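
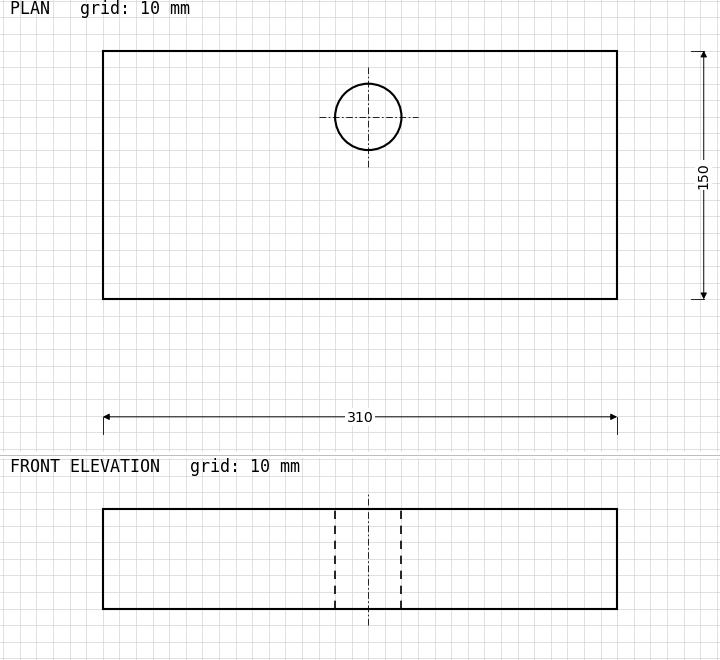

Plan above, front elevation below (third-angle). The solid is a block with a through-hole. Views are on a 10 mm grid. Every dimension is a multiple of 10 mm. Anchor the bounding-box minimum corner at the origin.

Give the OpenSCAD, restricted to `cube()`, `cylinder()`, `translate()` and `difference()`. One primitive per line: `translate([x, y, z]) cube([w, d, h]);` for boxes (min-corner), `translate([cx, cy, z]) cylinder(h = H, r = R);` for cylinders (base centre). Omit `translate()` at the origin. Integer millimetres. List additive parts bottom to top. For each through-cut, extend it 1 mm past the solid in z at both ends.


difference() {
  cube([310, 150, 60]);
  translate([160, 110, -1]) cylinder(h = 62, r = 20);
}


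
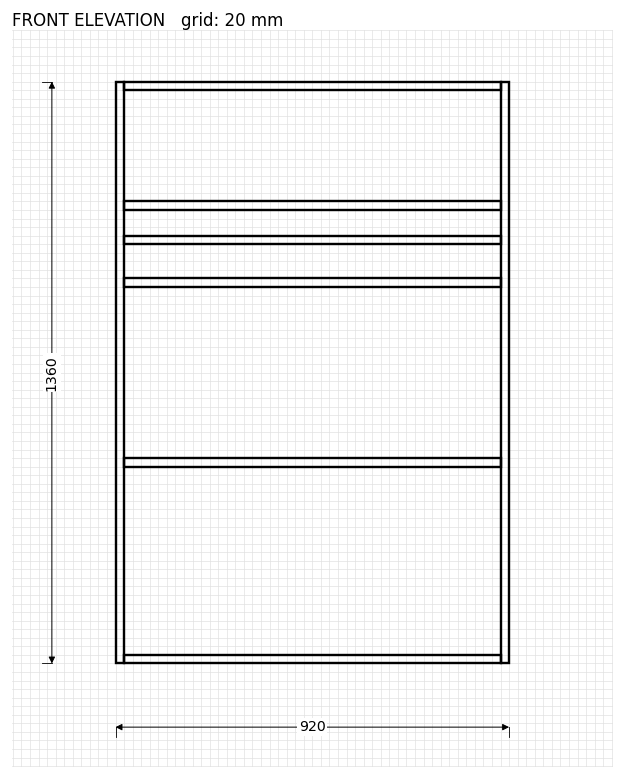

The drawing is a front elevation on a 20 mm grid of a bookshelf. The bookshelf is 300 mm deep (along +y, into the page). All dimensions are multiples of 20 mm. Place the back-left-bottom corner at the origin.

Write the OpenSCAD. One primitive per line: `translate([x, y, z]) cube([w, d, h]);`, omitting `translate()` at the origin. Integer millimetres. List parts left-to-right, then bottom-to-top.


cube([20, 300, 1360]);
translate([20, 0, 0]) cube([880, 300, 20]);
translate([20, 0, 460]) cube([880, 300, 20]);
translate([20, 0, 880]) cube([880, 300, 20]);
translate([20, 0, 980]) cube([880, 300, 20]);
translate([20, 0, 1060]) cube([880, 300, 20]);
translate([20, 0, 1340]) cube([880, 300, 20]);
translate([900, 0, 0]) cube([20, 300, 1360]);


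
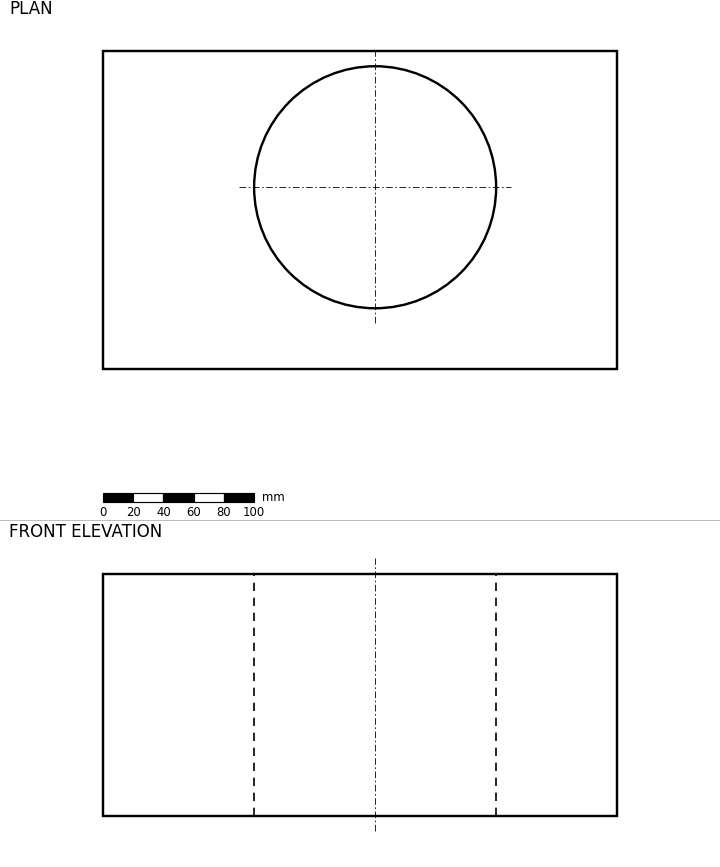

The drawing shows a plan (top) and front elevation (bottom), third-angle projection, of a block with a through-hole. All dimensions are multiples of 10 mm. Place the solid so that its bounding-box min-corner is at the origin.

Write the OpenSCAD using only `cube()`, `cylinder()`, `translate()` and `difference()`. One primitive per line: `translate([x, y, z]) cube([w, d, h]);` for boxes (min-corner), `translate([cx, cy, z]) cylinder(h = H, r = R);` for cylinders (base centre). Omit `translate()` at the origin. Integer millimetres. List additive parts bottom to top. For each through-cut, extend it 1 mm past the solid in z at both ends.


difference() {
  cube([340, 210, 160]);
  translate([180, 120, -1]) cylinder(h = 162, r = 80);
}


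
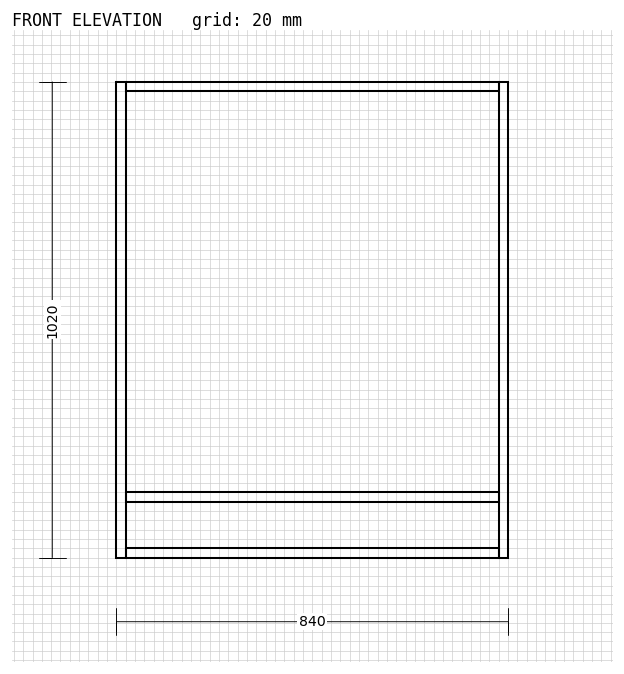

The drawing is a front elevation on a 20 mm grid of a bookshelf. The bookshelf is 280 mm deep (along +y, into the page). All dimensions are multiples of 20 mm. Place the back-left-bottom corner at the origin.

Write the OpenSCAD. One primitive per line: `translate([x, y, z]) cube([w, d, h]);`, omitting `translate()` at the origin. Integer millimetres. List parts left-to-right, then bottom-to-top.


cube([20, 280, 1020]);
translate([20, 0, 0]) cube([800, 280, 20]);
translate([20, 0, 120]) cube([800, 280, 20]);
translate([20, 0, 1000]) cube([800, 280, 20]);
translate([820, 0, 0]) cube([20, 280, 1020]);


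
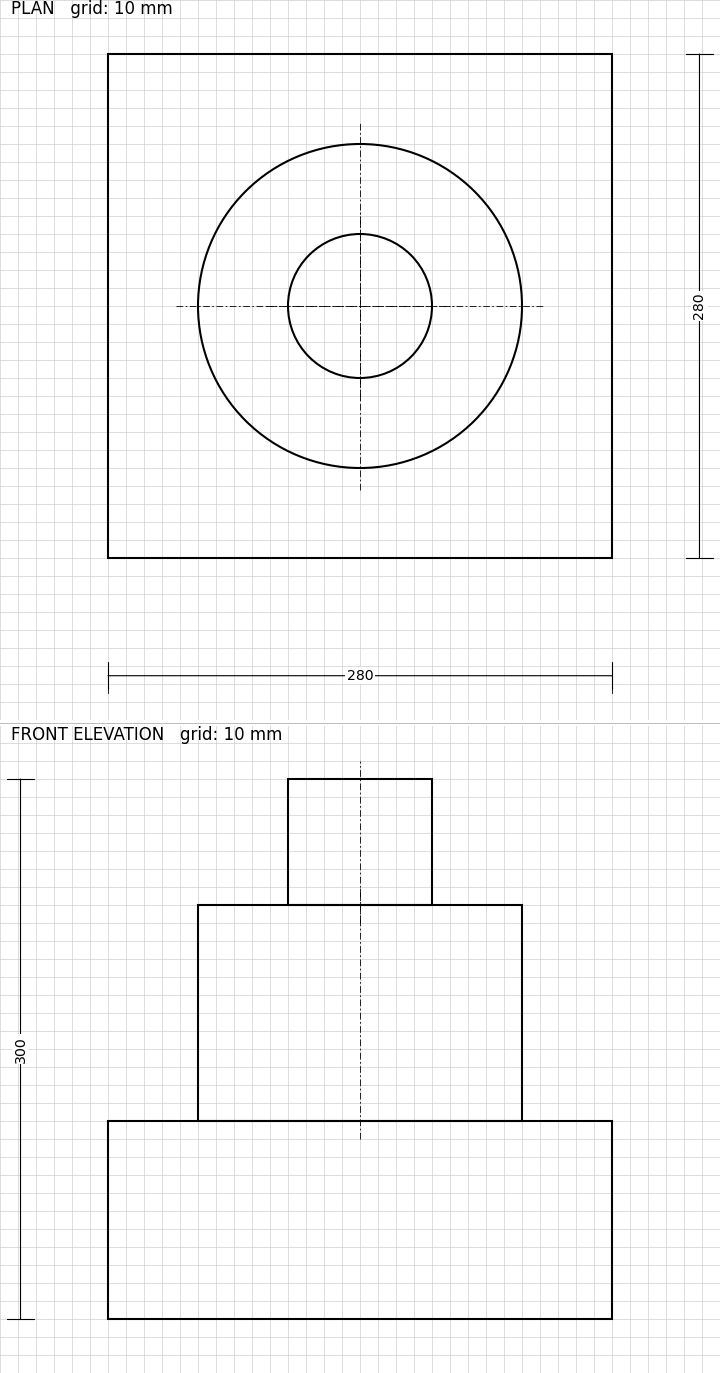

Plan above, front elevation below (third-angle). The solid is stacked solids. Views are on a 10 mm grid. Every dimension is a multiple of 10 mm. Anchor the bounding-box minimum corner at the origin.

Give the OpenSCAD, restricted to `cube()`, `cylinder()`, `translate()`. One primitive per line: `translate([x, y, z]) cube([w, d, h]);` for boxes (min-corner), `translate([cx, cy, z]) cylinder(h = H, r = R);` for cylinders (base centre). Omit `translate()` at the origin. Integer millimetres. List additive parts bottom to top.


cube([280, 280, 110]);
translate([140, 140, 110]) cylinder(h = 120, r = 90);
translate([140, 140, 230]) cylinder(h = 70, r = 40);


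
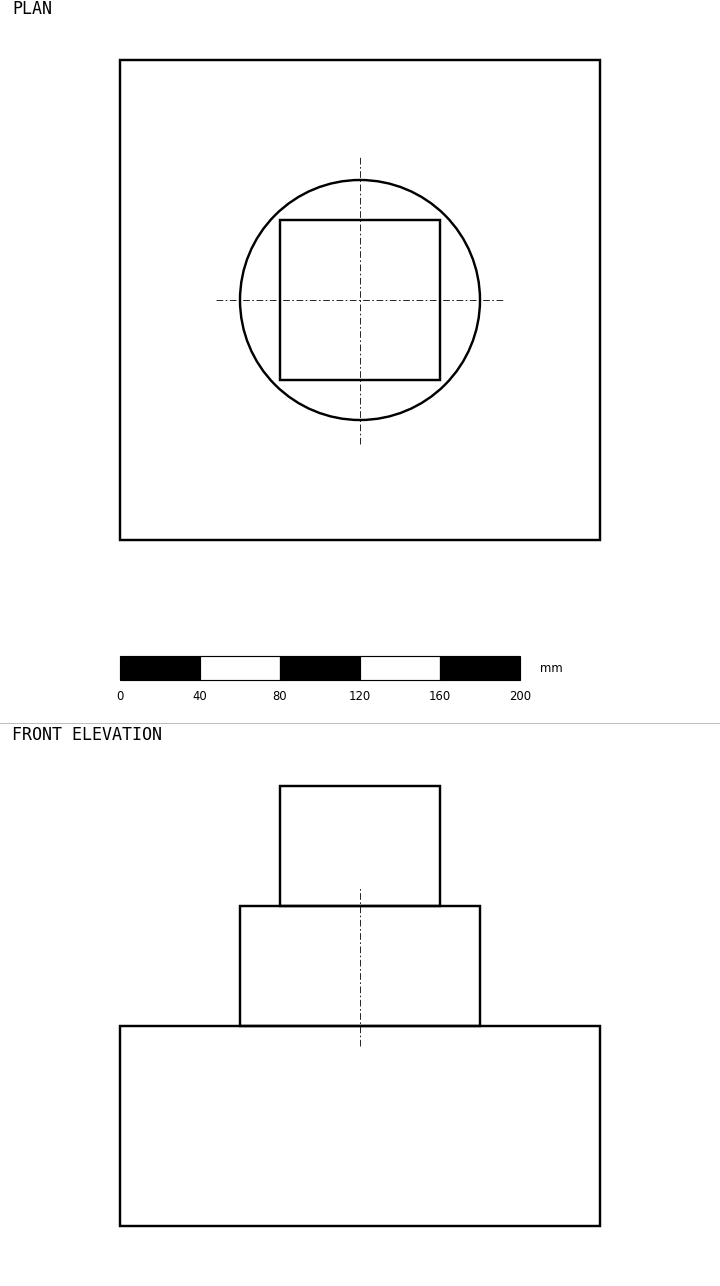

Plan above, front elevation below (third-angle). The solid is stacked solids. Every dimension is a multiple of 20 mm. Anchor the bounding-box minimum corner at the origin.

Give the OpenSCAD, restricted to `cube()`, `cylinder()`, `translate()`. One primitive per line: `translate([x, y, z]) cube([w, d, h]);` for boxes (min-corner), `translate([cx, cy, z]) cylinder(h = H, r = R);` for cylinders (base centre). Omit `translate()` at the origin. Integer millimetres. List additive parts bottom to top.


cube([240, 240, 100]);
translate([120, 120, 100]) cylinder(h = 60, r = 60);
translate([80, 80, 160]) cube([80, 80, 60]);


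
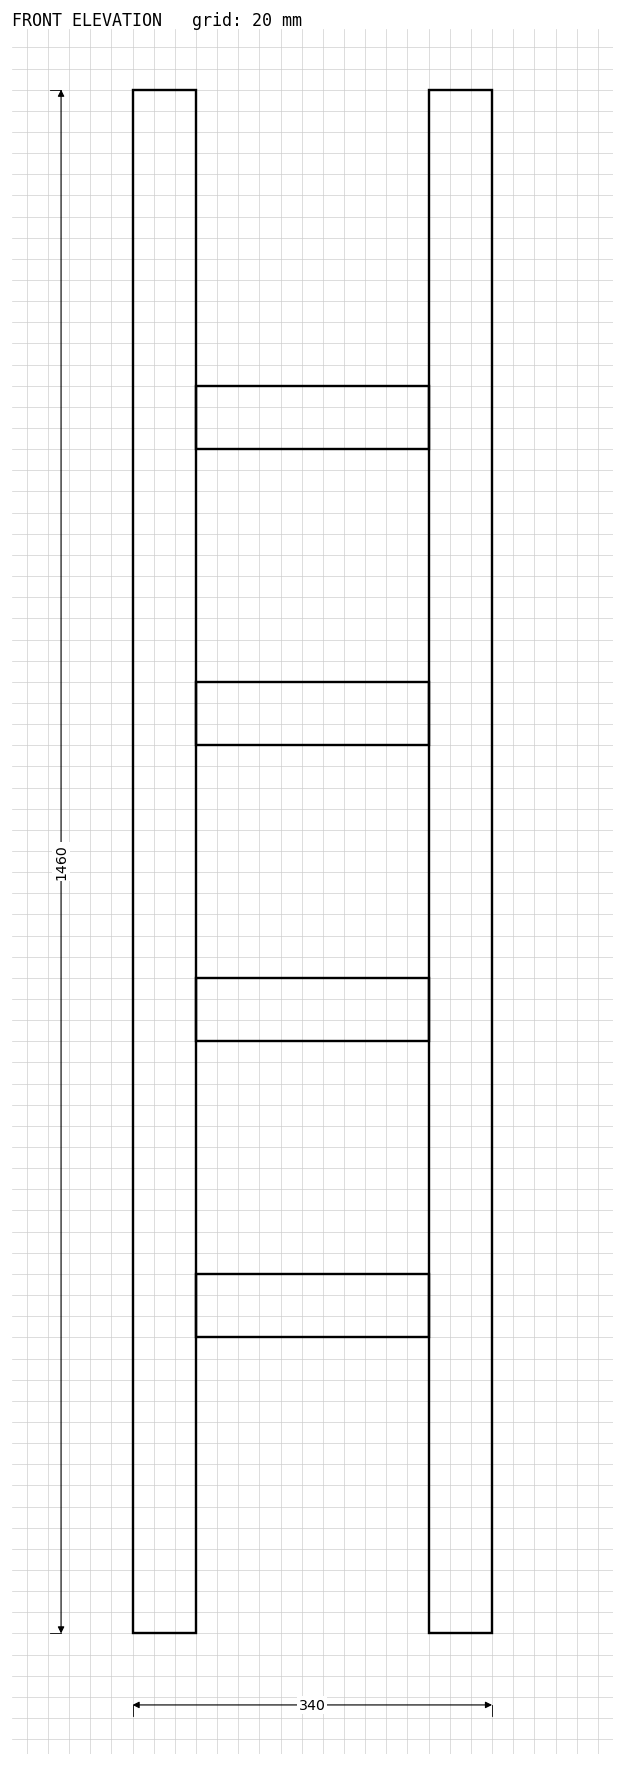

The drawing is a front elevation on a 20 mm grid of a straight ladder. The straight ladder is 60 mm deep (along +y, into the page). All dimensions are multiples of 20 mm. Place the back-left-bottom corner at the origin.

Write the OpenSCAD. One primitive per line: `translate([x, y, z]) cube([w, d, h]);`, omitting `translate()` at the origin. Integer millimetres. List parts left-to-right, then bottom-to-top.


cube([60, 60, 1460]);
translate([60, 0, 280]) cube([220, 60, 60]);
translate([60, 0, 560]) cube([220, 60, 60]);
translate([60, 0, 840]) cube([220, 60, 60]);
translate([60, 0, 1120]) cube([220, 60, 60]);
translate([280, 0, 0]) cube([60, 60, 1460]);


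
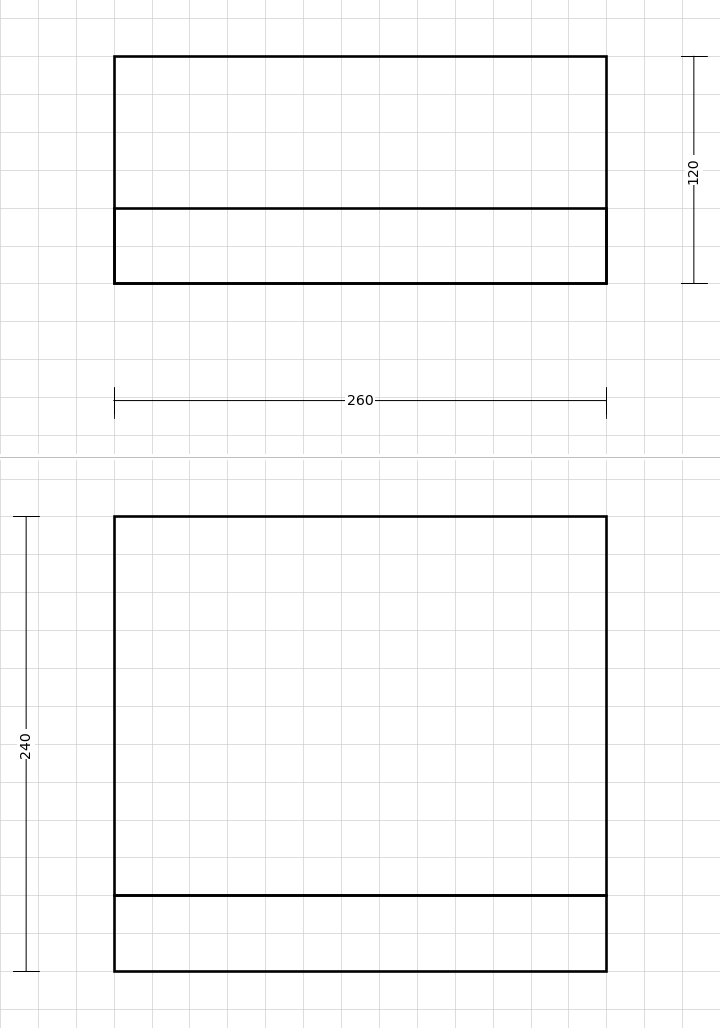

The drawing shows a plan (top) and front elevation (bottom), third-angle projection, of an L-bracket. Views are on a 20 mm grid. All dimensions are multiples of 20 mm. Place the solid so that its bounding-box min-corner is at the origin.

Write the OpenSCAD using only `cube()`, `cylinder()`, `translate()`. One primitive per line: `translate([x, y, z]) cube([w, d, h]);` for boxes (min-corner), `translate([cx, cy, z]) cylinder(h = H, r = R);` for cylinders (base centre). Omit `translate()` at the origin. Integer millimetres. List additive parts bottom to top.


cube([260, 120, 40]);
translate([0, 0, 40]) cube([260, 40, 200]);


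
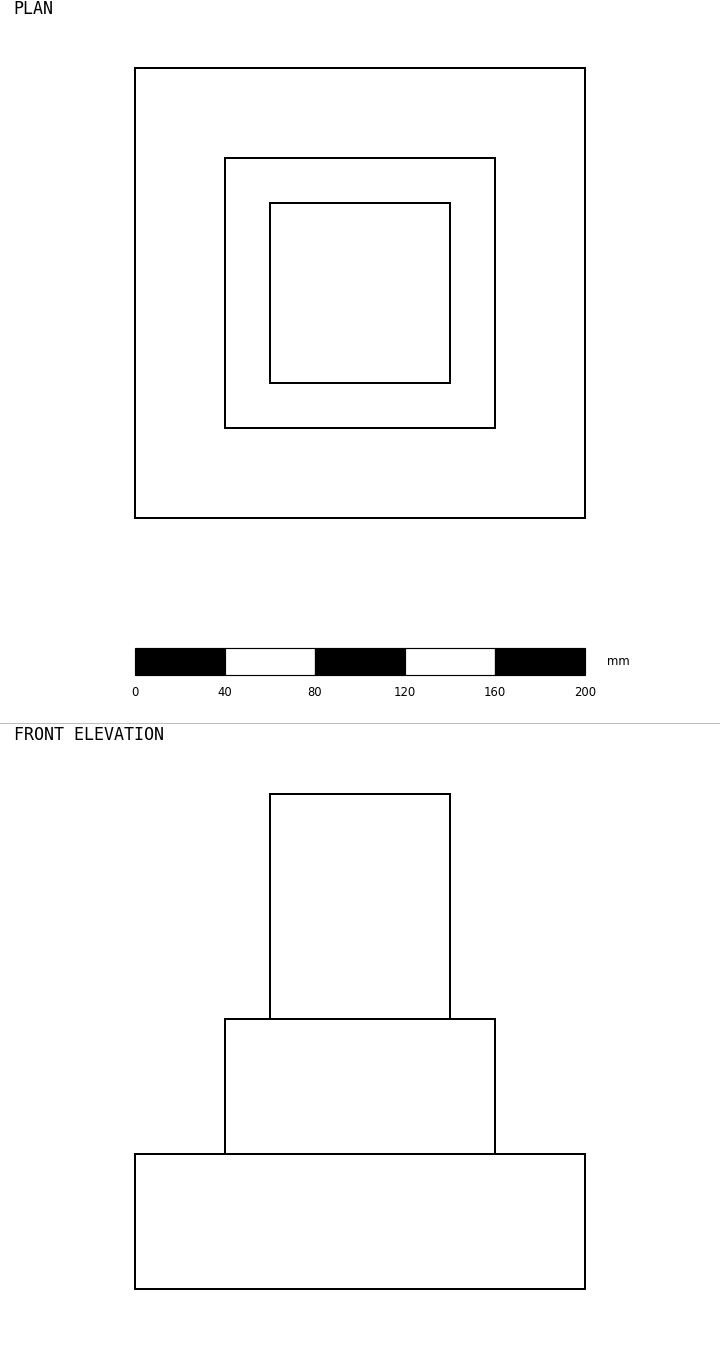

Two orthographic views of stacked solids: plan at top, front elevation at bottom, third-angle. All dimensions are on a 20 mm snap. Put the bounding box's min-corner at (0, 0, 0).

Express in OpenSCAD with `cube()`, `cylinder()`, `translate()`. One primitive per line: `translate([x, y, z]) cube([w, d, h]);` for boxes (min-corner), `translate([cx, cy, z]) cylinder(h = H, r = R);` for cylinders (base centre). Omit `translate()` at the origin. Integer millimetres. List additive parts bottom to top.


cube([200, 200, 60]);
translate([40, 40, 60]) cube([120, 120, 60]);
translate([60, 60, 120]) cube([80, 80, 100]);


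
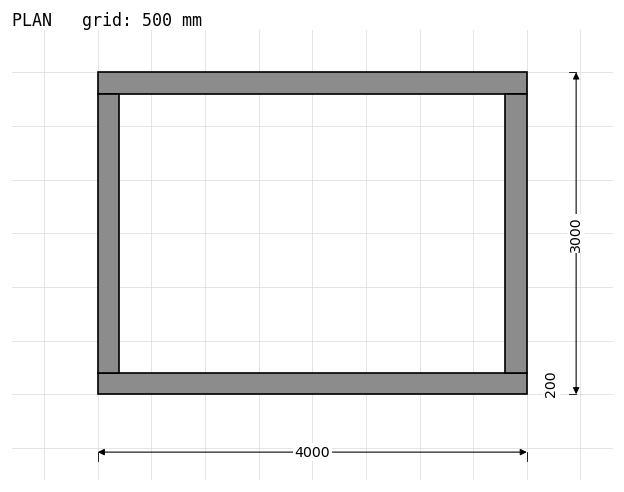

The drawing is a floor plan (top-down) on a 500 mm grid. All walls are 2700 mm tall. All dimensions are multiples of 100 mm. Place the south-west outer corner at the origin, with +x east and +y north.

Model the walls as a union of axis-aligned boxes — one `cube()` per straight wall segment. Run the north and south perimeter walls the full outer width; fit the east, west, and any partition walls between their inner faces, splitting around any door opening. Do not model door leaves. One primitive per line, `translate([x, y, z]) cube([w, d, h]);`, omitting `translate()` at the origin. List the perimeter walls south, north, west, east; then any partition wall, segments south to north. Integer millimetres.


cube([4000, 200, 2700]);
translate([0, 2800, 0]) cube([4000, 200, 2700]);
translate([0, 200, 0]) cube([200, 2600, 2700]);
translate([3800, 200, 0]) cube([200, 2600, 2700]);


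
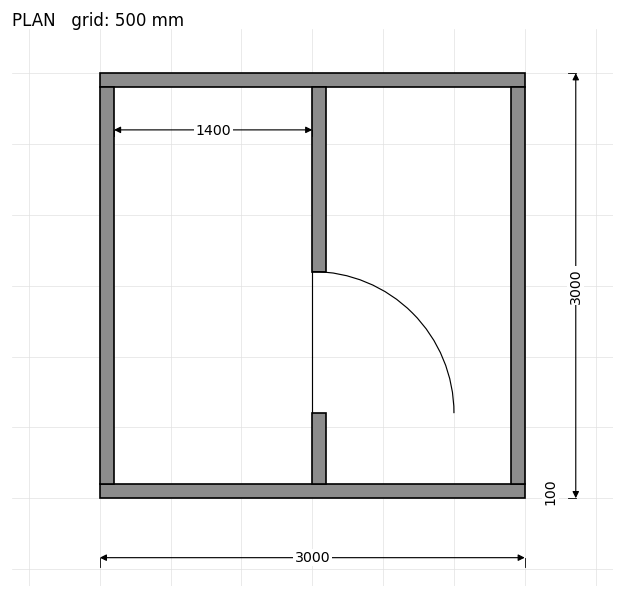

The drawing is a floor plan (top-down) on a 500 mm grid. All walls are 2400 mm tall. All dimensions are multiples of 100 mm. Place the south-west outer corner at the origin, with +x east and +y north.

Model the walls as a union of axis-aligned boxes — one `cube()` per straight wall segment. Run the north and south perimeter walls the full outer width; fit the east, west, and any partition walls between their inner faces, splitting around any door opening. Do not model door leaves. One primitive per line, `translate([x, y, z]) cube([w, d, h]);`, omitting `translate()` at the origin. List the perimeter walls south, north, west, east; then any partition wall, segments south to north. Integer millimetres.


cube([3000, 100, 2400]);
translate([0, 2900, 0]) cube([3000, 100, 2400]);
translate([0, 100, 0]) cube([100, 2800, 2400]);
translate([2900, 100, 0]) cube([100, 2800, 2400]);
translate([1500, 100, 0]) cube([100, 500, 2400]);
translate([1500, 1600, 0]) cube([100, 1300, 2400]);


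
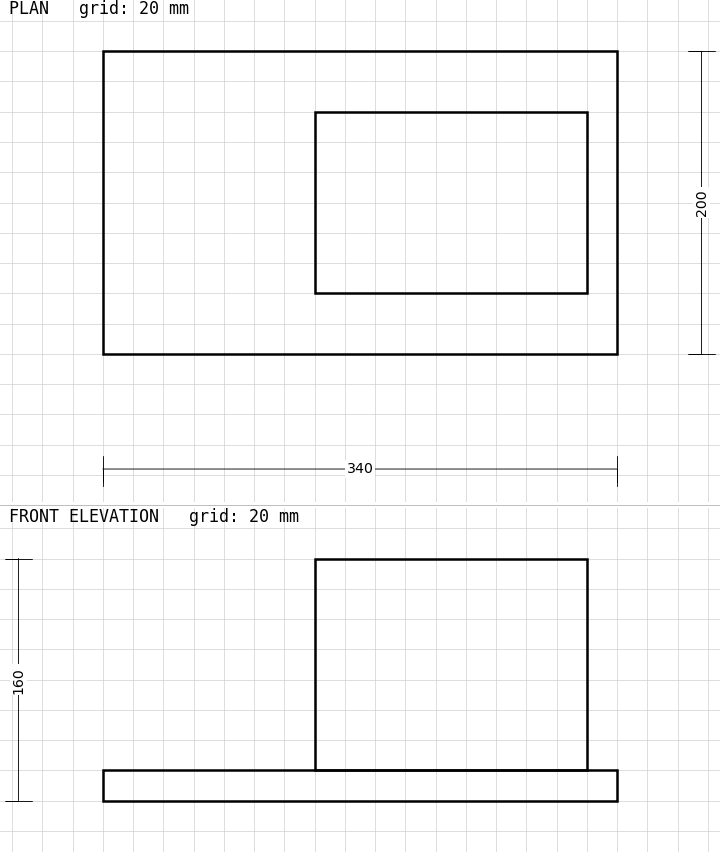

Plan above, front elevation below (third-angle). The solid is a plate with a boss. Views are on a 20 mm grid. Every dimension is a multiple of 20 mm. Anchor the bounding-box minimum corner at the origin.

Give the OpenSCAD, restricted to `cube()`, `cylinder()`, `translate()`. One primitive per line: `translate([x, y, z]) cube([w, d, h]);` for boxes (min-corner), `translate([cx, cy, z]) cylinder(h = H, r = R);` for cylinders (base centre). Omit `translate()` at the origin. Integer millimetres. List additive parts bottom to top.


cube([340, 200, 20]);
translate([140, 40, 20]) cube([180, 120, 140]);


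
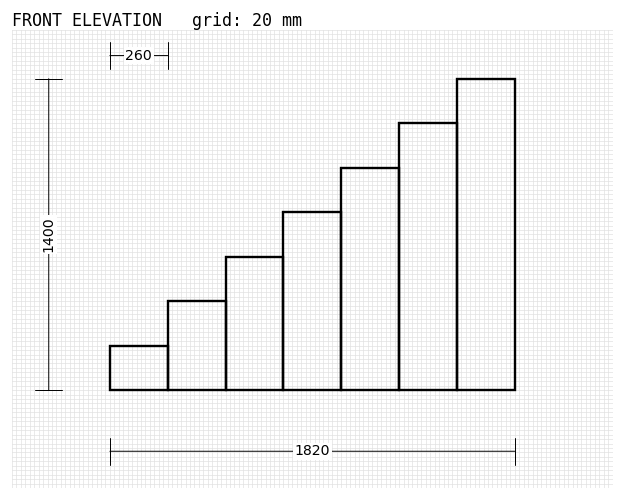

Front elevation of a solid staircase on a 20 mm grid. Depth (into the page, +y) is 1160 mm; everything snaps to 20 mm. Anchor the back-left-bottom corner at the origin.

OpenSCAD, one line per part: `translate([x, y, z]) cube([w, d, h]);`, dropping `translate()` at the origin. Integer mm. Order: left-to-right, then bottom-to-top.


cube([260, 1160, 200]);
translate([260, 0, 0]) cube([260, 1160, 400]);
translate([520, 0, 0]) cube([260, 1160, 600]);
translate([780, 0, 0]) cube([260, 1160, 800]);
translate([1040, 0, 0]) cube([260, 1160, 1000]);
translate([1300, 0, 0]) cube([260, 1160, 1200]);
translate([1560, 0, 0]) cube([260, 1160, 1400]);


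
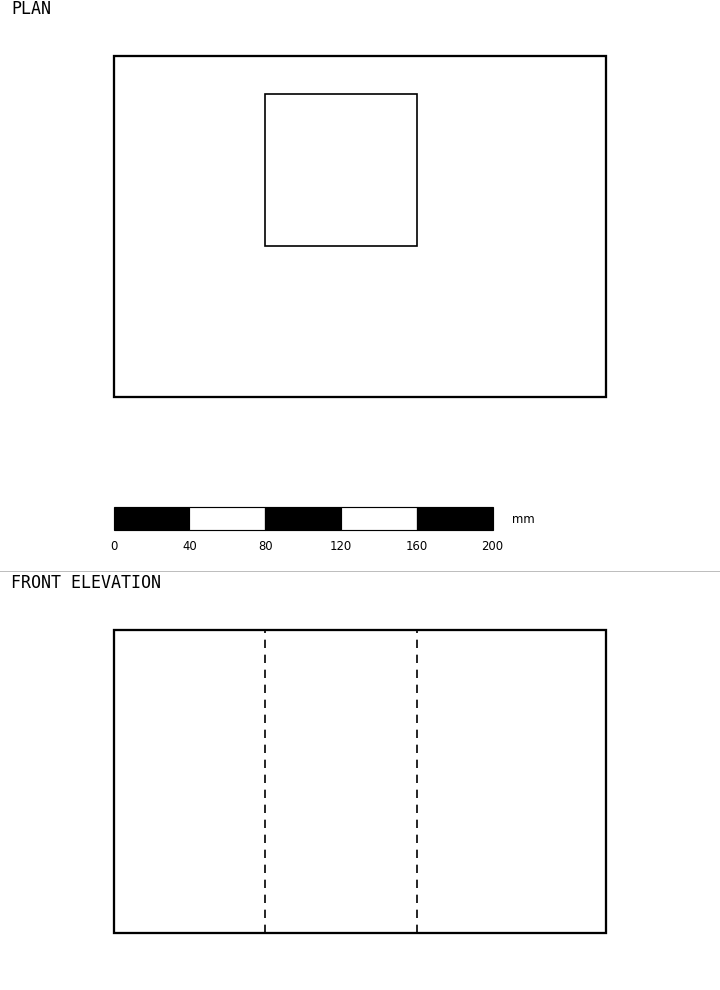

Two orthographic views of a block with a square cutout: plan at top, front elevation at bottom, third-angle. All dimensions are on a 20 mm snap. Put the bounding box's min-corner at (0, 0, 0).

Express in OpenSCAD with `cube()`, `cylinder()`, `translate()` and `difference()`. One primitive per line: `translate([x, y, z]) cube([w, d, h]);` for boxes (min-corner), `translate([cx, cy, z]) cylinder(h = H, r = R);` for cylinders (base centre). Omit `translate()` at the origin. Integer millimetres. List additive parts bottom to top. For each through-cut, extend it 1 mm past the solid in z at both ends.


difference() {
  cube([260, 180, 160]);
  translate([80, 80, -1]) cube([80, 80, 162]);
}


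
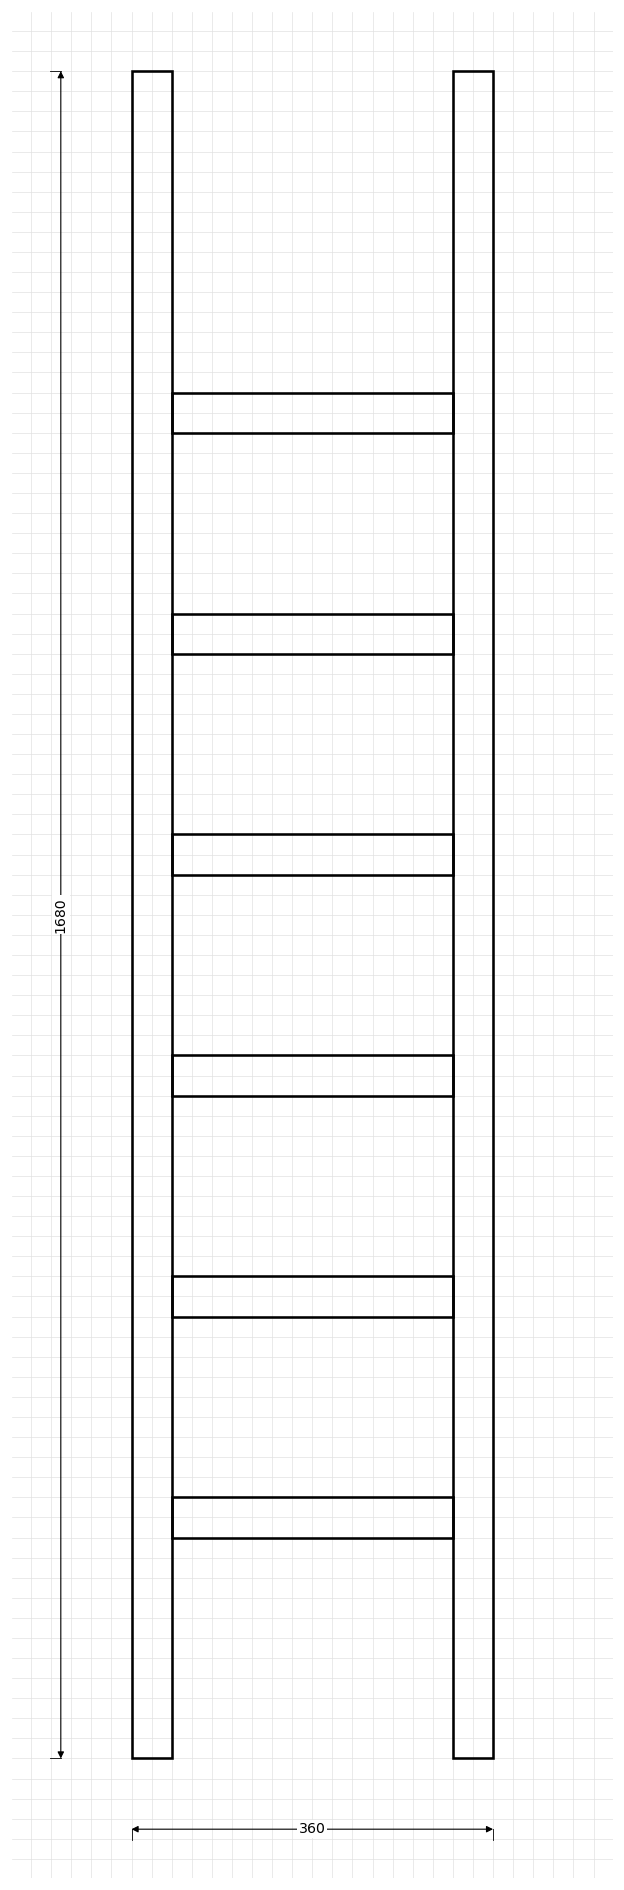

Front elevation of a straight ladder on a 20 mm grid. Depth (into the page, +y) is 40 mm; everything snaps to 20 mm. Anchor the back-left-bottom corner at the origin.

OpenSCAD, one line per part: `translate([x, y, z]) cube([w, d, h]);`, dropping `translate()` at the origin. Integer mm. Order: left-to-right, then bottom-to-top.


cube([40, 40, 1680]);
translate([40, 0, 220]) cube([280, 40, 40]);
translate([40, 0, 440]) cube([280, 40, 40]);
translate([40, 0, 660]) cube([280, 40, 40]);
translate([40, 0, 880]) cube([280, 40, 40]);
translate([40, 0, 1100]) cube([280, 40, 40]);
translate([40, 0, 1320]) cube([280, 40, 40]);
translate([320, 0, 0]) cube([40, 40, 1680]);


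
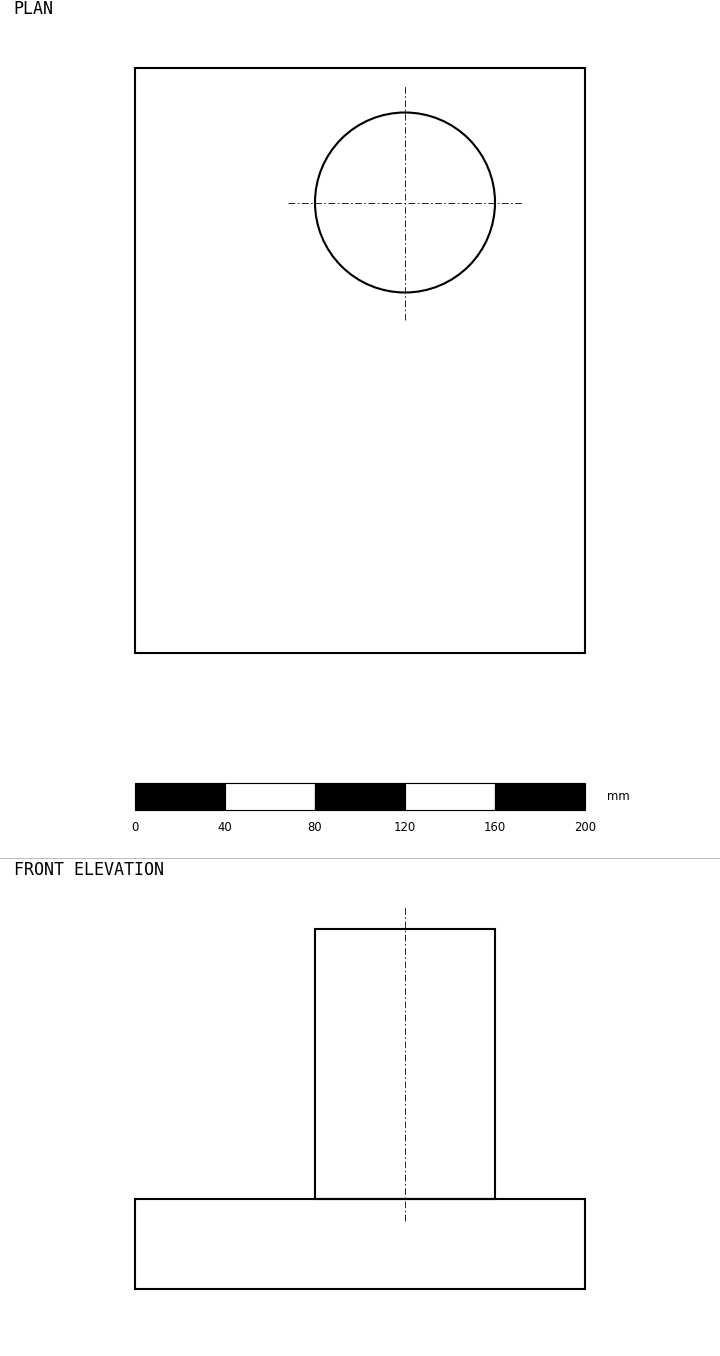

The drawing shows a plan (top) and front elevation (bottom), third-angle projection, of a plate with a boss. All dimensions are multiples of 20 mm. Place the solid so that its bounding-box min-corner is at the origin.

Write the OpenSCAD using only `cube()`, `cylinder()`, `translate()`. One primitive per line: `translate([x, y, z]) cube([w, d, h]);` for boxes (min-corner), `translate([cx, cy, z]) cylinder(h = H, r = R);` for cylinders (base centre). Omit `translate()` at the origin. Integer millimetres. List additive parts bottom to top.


cube([200, 260, 40]);
translate([120, 200, 40]) cylinder(h = 120, r = 40);


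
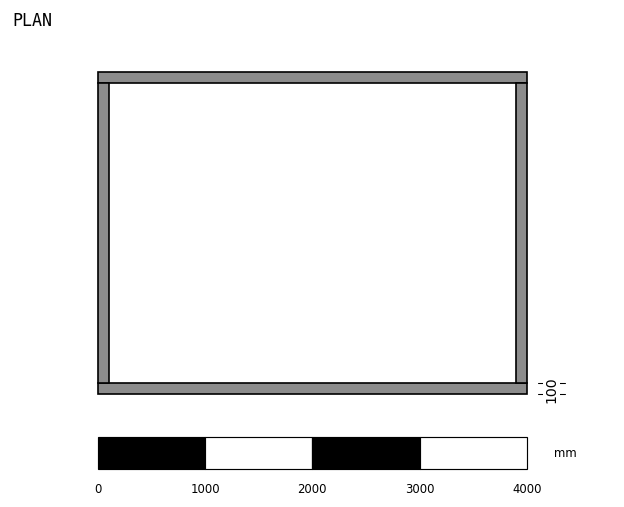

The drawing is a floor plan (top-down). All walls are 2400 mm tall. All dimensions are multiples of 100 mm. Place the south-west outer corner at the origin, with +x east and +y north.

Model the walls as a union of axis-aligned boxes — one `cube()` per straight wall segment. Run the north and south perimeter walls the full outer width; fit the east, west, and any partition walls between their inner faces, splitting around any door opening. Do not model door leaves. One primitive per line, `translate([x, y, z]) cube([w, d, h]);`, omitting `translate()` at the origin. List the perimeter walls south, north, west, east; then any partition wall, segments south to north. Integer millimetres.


cube([4000, 100, 2400]);
translate([0, 2900, 0]) cube([4000, 100, 2400]);
translate([0, 100, 0]) cube([100, 2800, 2400]);
translate([3900, 100, 0]) cube([100, 2800, 2400]);


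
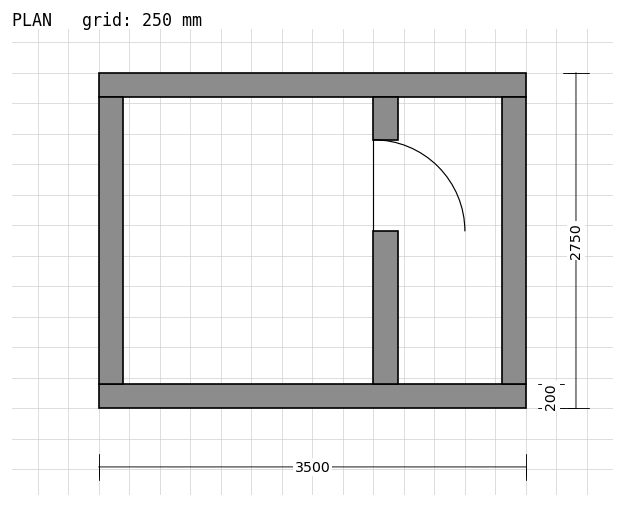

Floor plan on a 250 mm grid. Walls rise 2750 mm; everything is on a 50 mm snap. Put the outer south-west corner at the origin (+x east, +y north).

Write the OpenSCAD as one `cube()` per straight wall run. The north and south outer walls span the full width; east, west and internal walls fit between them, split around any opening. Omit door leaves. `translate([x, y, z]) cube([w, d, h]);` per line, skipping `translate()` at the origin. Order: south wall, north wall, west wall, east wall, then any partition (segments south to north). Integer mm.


cube([3500, 200, 2750]);
translate([0, 2550, 0]) cube([3500, 200, 2750]);
translate([0, 200, 0]) cube([200, 2350, 2750]);
translate([3300, 200, 0]) cube([200, 2350, 2750]);
translate([2250, 200, 0]) cube([200, 1250, 2750]);
translate([2250, 2200, 0]) cube([200, 350, 2750]);


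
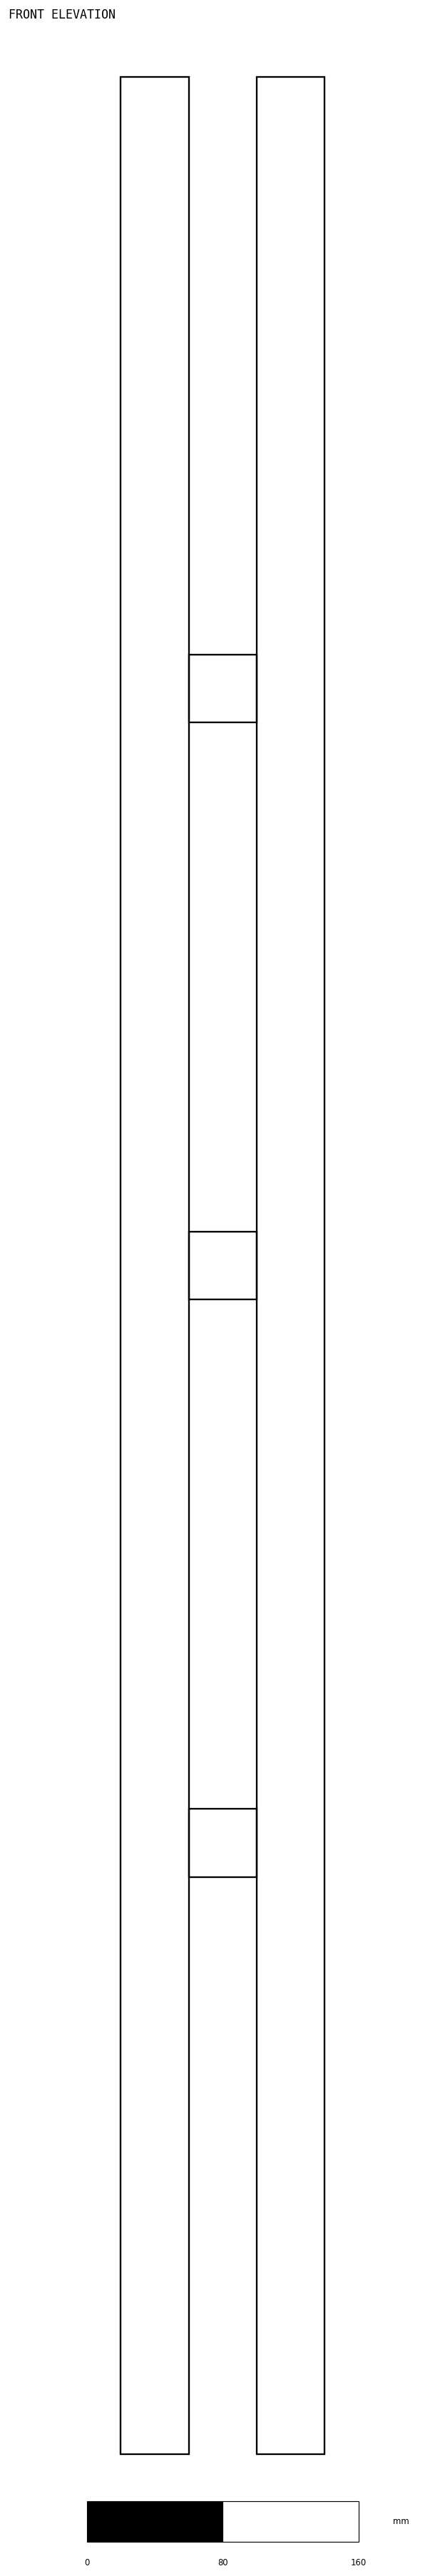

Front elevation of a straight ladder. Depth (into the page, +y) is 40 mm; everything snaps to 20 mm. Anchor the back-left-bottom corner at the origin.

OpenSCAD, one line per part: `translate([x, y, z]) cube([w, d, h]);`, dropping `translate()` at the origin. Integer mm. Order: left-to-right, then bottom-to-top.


cube([40, 40, 1400]);
translate([40, 0, 340]) cube([40, 40, 40]);
translate([40, 0, 680]) cube([40, 40, 40]);
translate([40, 0, 1020]) cube([40, 40, 40]);
translate([80, 0, 0]) cube([40, 40, 1400]);


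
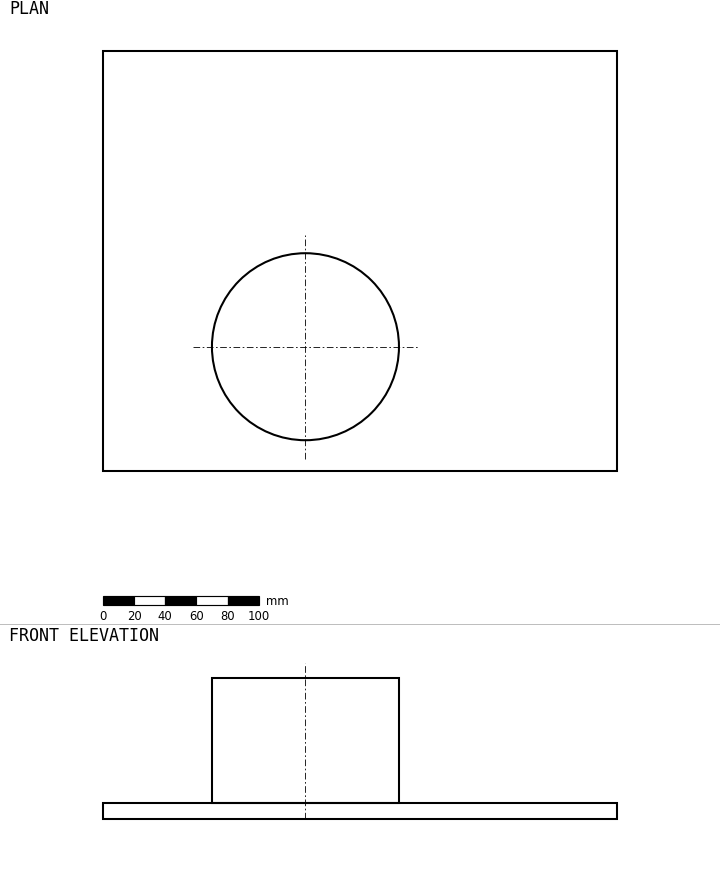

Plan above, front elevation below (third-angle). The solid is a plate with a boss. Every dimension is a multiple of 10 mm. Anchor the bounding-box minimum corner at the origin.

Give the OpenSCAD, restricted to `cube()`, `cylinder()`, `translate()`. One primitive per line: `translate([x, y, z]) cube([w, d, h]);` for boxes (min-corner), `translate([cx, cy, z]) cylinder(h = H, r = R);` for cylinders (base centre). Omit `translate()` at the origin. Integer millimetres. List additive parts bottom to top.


cube([330, 270, 10]);
translate([130, 80, 10]) cylinder(h = 80, r = 60);


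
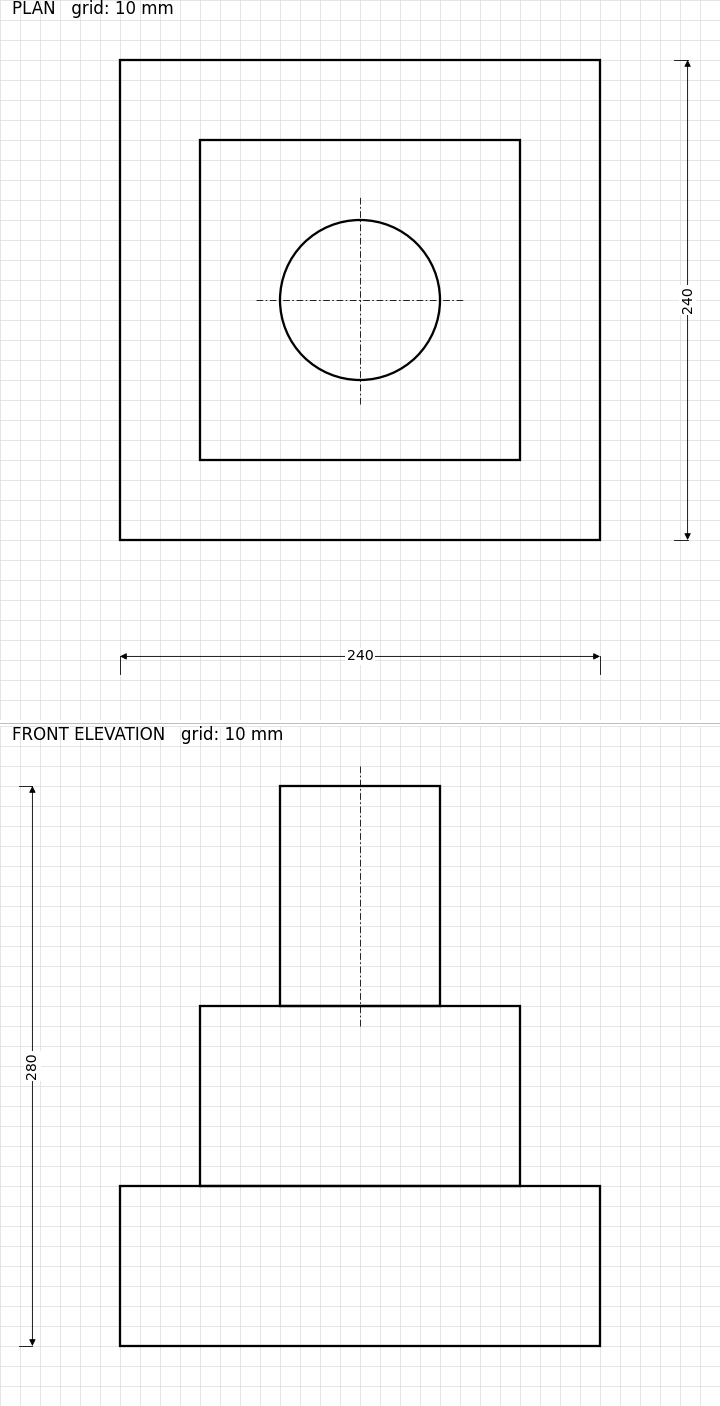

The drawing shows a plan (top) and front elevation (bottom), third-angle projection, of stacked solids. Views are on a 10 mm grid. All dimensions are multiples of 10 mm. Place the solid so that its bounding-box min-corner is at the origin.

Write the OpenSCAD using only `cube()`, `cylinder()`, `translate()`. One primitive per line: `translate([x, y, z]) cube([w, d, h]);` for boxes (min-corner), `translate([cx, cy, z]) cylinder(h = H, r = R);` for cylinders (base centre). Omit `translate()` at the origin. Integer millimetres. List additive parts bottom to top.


cube([240, 240, 80]);
translate([40, 40, 80]) cube([160, 160, 90]);
translate([120, 120, 170]) cylinder(h = 110, r = 40);


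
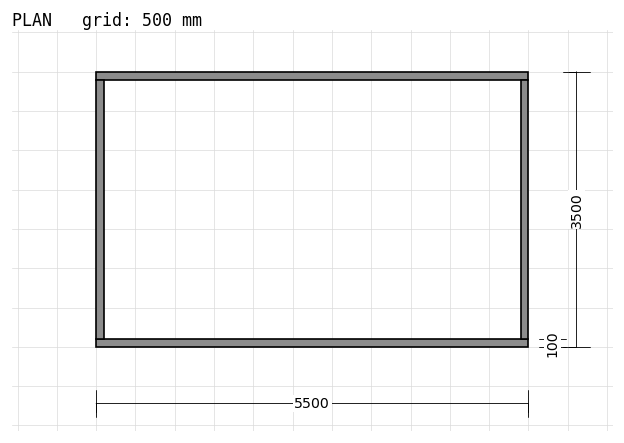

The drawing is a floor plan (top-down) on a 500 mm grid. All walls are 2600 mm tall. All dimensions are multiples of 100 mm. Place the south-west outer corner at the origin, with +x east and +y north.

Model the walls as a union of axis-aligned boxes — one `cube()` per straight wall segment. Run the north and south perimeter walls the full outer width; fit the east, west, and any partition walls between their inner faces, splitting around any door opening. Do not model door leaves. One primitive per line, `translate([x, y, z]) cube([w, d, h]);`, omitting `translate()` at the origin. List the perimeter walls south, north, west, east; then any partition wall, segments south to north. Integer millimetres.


cube([5500, 100, 2600]);
translate([0, 3400, 0]) cube([5500, 100, 2600]);
translate([0, 100, 0]) cube([100, 3300, 2600]);
translate([5400, 100, 0]) cube([100, 3300, 2600]);


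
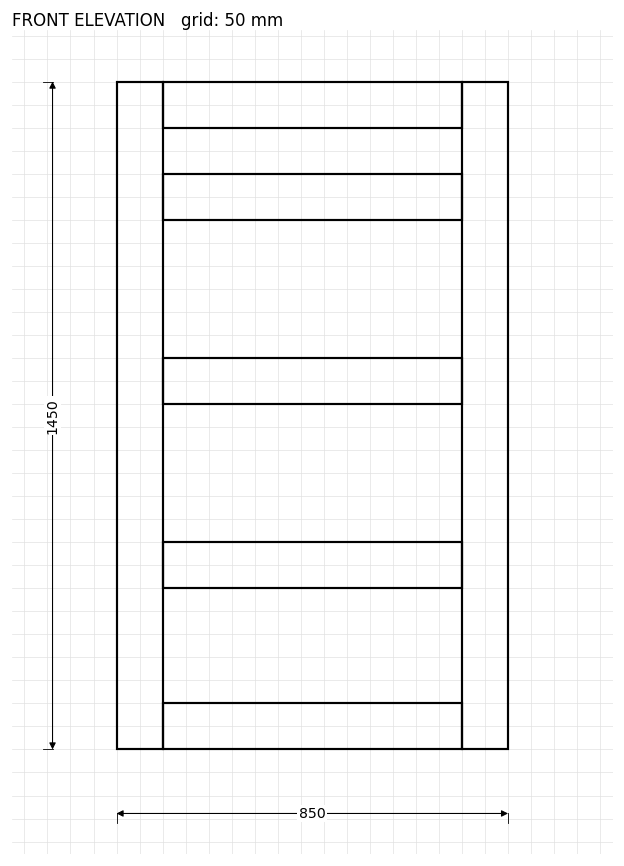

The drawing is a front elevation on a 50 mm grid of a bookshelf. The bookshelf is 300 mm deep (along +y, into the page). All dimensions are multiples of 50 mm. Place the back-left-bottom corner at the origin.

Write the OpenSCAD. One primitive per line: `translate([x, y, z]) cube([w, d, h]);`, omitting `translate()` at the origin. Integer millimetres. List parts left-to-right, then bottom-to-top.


cube([100, 300, 1450]);
translate([100, 0, 0]) cube([650, 300, 100]);
translate([100, 0, 350]) cube([650, 300, 100]);
translate([100, 0, 750]) cube([650, 300, 100]);
translate([100, 0, 1150]) cube([650, 300, 100]);
translate([100, 0, 1350]) cube([650, 300, 100]);
translate([750, 0, 0]) cube([100, 300, 1450]);


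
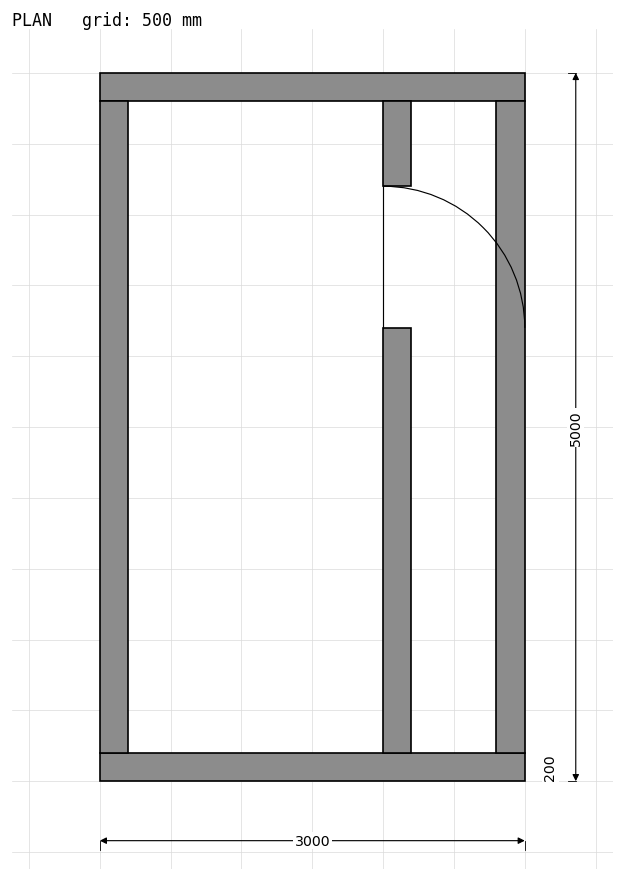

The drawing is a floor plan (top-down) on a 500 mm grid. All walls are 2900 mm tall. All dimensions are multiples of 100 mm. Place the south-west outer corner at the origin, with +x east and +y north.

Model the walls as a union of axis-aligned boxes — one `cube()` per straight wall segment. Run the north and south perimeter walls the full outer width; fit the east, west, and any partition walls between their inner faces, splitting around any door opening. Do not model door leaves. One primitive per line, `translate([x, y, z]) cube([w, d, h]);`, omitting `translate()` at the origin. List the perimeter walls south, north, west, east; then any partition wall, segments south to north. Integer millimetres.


cube([3000, 200, 2900]);
translate([0, 4800, 0]) cube([3000, 200, 2900]);
translate([0, 200, 0]) cube([200, 4600, 2900]);
translate([2800, 200, 0]) cube([200, 4600, 2900]);
translate([2000, 200, 0]) cube([200, 3000, 2900]);
translate([2000, 4200, 0]) cube([200, 600, 2900]);


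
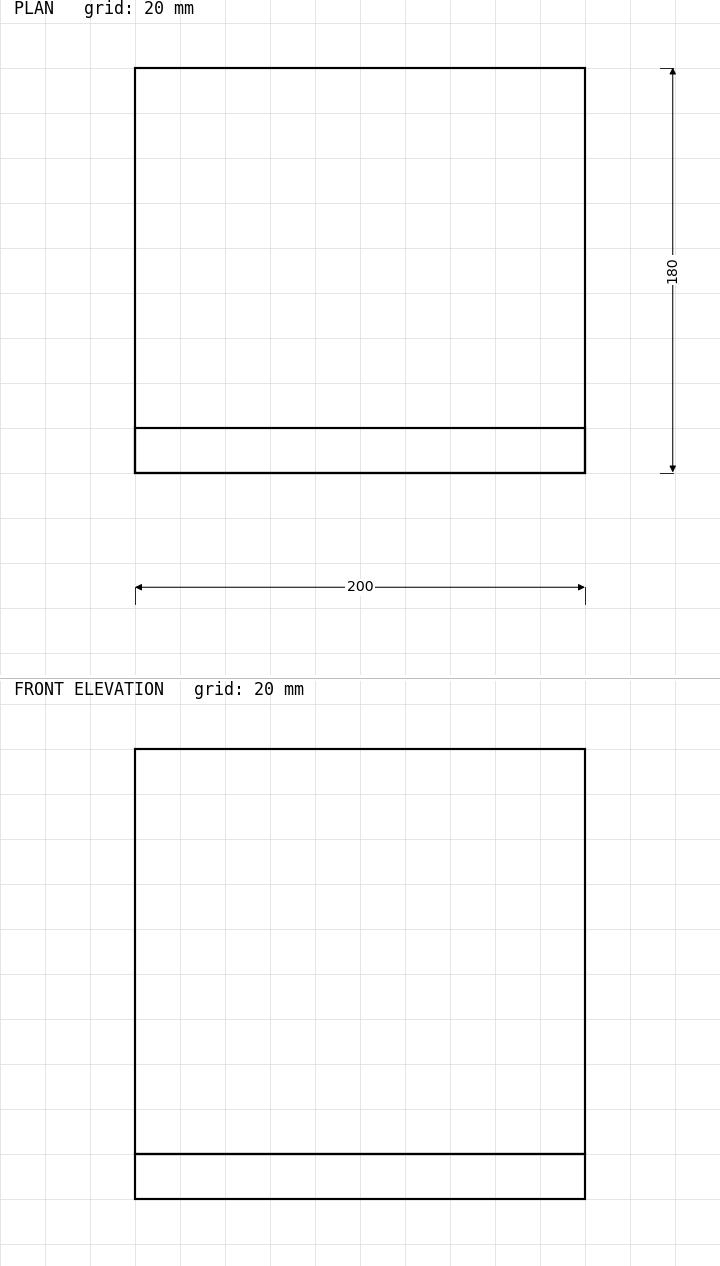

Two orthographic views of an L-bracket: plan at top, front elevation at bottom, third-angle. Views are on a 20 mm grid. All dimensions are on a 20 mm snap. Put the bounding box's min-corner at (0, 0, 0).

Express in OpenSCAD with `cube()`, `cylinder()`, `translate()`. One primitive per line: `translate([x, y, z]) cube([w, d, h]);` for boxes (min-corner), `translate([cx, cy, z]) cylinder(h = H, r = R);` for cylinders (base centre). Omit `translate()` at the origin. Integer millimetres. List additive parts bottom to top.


cube([200, 180, 20]);
translate([0, 0, 20]) cube([200, 20, 180]);


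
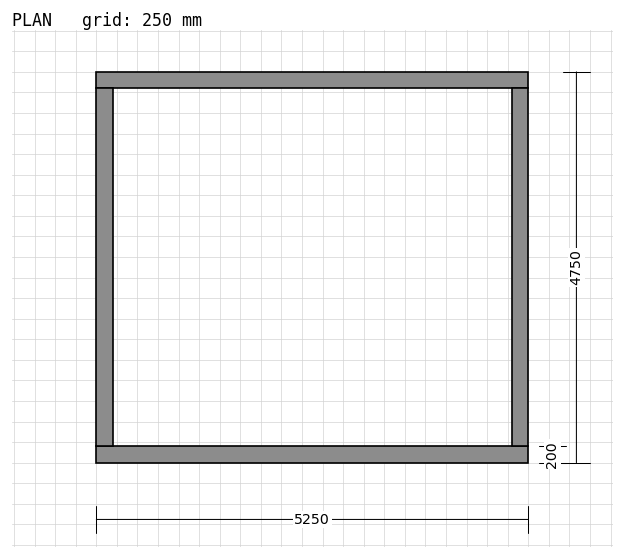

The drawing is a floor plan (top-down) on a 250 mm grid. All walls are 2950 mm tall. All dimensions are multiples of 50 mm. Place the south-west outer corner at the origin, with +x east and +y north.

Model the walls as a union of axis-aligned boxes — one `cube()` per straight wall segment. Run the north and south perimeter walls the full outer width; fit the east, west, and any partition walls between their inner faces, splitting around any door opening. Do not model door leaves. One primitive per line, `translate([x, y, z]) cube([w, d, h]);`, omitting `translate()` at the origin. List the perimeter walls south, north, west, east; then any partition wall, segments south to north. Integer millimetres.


cube([5250, 200, 2950]);
translate([0, 4550, 0]) cube([5250, 200, 2950]);
translate([0, 200, 0]) cube([200, 4350, 2950]);
translate([5050, 200, 0]) cube([200, 4350, 2950]);


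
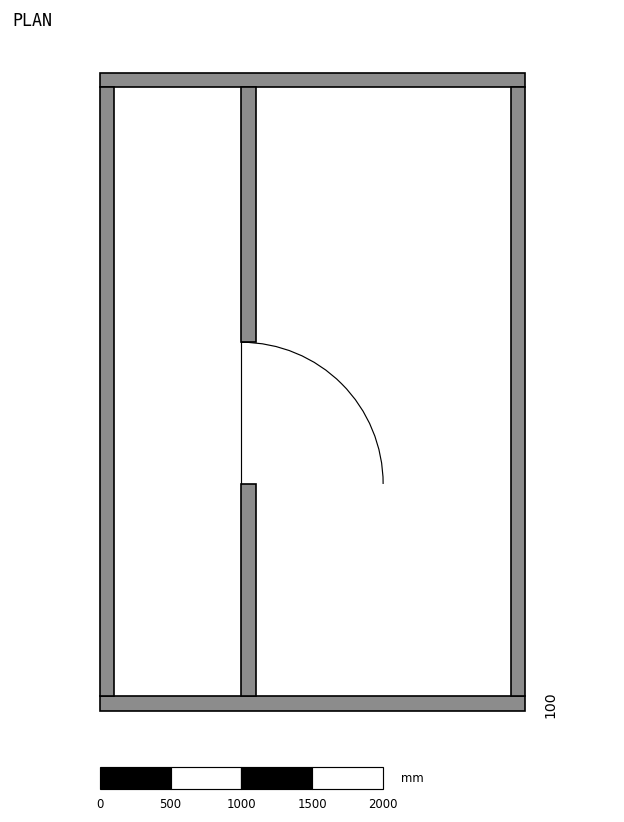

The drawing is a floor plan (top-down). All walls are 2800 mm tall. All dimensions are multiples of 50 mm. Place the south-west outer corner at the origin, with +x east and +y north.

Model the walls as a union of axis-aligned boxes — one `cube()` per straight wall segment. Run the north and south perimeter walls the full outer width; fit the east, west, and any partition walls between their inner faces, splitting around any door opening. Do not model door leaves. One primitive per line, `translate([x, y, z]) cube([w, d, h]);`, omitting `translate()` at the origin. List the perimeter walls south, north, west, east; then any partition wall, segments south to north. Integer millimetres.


cube([3000, 100, 2800]);
translate([0, 4400, 0]) cube([3000, 100, 2800]);
translate([0, 100, 0]) cube([100, 4300, 2800]);
translate([2900, 100, 0]) cube([100, 4300, 2800]);
translate([1000, 100, 0]) cube([100, 1500, 2800]);
translate([1000, 2600, 0]) cube([100, 1800, 2800]);


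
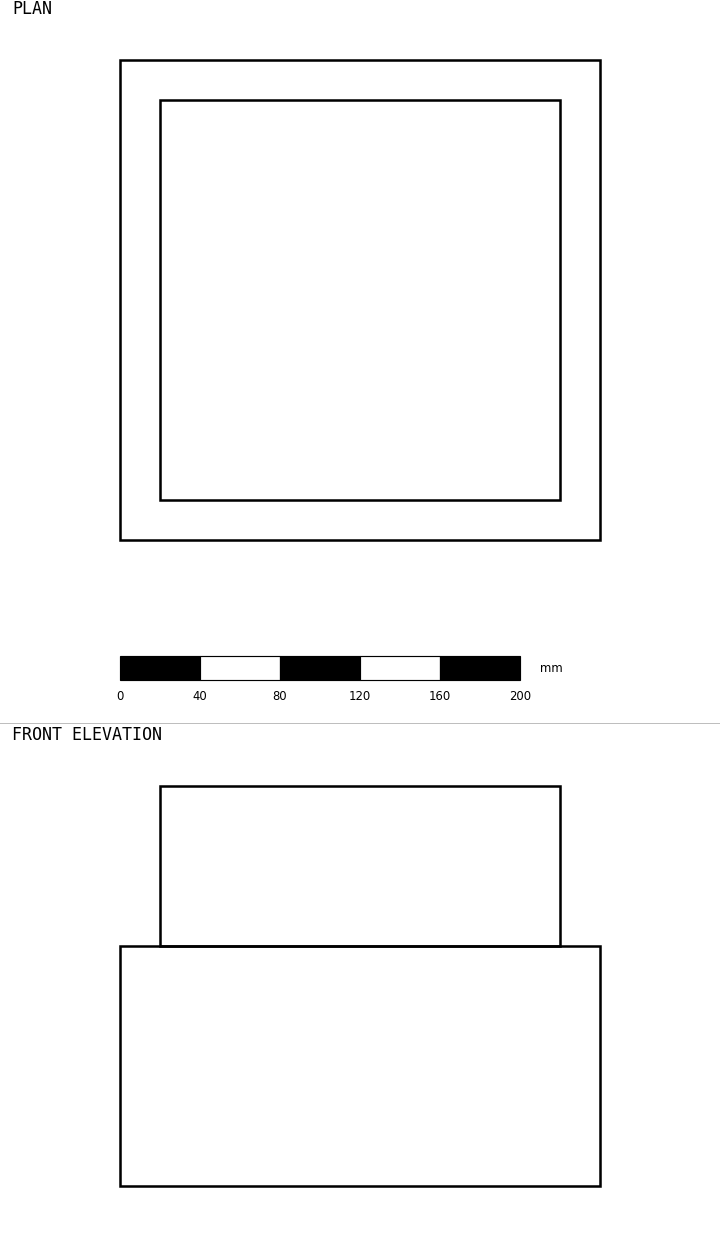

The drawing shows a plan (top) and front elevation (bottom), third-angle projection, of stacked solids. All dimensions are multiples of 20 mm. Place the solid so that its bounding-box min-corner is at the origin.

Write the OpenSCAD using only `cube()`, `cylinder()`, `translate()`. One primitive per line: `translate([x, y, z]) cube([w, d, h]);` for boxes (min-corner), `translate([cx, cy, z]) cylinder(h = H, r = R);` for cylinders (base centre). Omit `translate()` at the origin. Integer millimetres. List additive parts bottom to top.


cube([240, 240, 120]);
translate([20, 20, 120]) cube([200, 200, 80]);


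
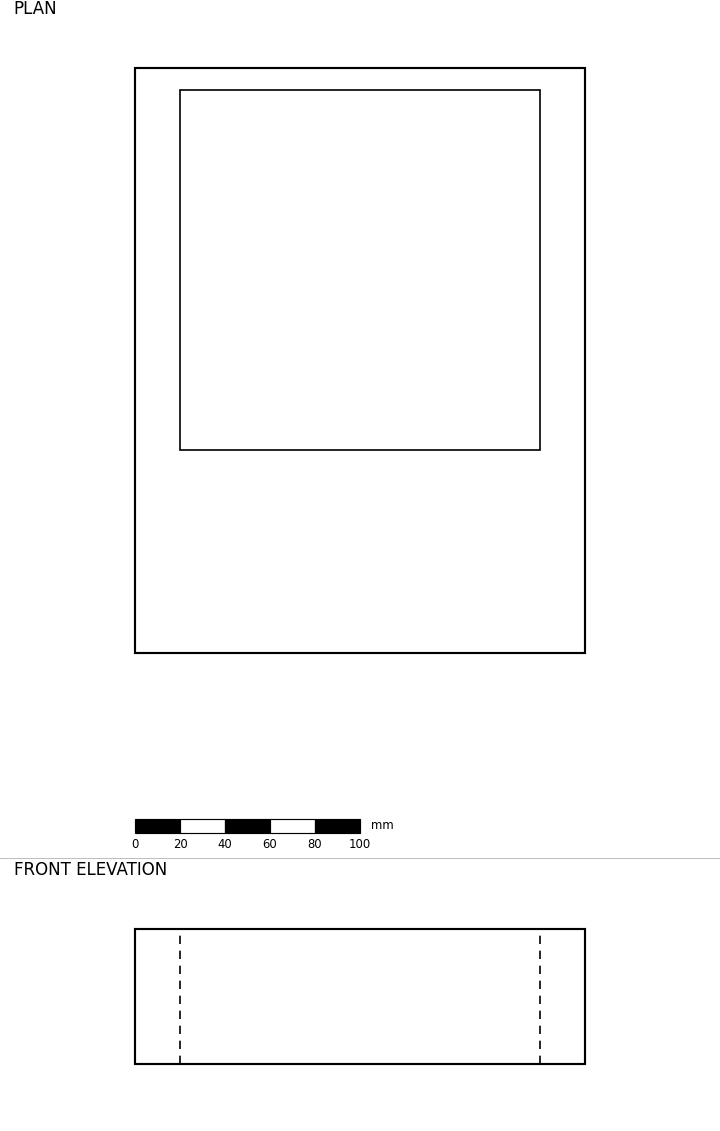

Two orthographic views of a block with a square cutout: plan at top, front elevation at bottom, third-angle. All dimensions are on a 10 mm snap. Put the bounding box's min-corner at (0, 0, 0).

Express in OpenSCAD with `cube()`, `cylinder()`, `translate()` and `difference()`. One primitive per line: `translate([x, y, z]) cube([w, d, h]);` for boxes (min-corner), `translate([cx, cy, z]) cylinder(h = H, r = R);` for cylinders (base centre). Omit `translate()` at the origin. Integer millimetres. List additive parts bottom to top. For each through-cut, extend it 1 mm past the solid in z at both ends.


difference() {
  cube([200, 260, 60]);
  translate([20, 90, -1]) cube([160, 160, 62]);
}


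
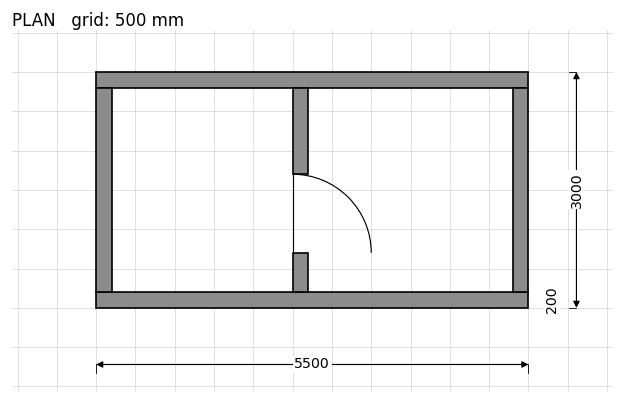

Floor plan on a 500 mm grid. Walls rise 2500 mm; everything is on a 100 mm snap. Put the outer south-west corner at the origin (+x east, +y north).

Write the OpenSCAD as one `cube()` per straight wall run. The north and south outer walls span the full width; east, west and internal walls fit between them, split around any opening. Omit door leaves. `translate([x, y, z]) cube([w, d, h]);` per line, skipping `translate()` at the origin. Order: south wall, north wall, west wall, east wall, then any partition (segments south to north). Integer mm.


cube([5500, 200, 2500]);
translate([0, 2800, 0]) cube([5500, 200, 2500]);
translate([0, 200, 0]) cube([200, 2600, 2500]);
translate([5300, 200, 0]) cube([200, 2600, 2500]);
translate([2500, 200, 0]) cube([200, 500, 2500]);
translate([2500, 1700, 0]) cube([200, 1100, 2500]);


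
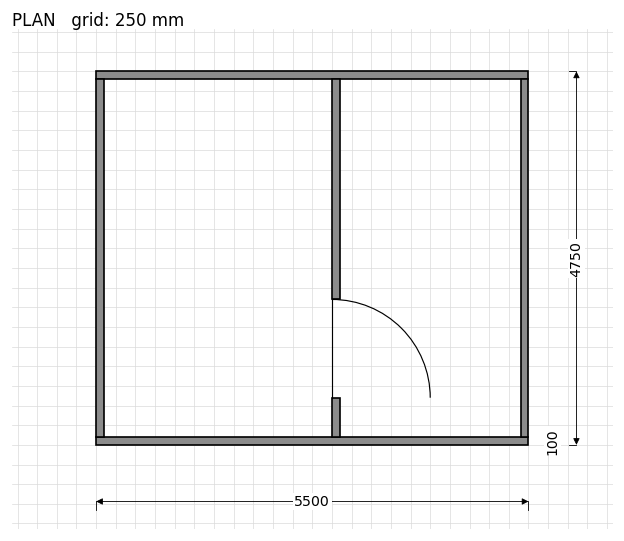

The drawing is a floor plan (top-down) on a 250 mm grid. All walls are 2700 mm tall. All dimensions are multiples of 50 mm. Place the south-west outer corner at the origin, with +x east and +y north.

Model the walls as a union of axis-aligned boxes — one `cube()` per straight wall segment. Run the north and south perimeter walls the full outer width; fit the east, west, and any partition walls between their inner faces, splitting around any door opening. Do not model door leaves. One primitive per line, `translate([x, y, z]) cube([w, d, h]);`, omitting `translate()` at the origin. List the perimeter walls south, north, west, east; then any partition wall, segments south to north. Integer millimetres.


cube([5500, 100, 2700]);
translate([0, 4650, 0]) cube([5500, 100, 2700]);
translate([0, 100, 0]) cube([100, 4550, 2700]);
translate([5400, 100, 0]) cube([100, 4550, 2700]);
translate([3000, 100, 0]) cube([100, 500, 2700]);
translate([3000, 1850, 0]) cube([100, 2800, 2700]);


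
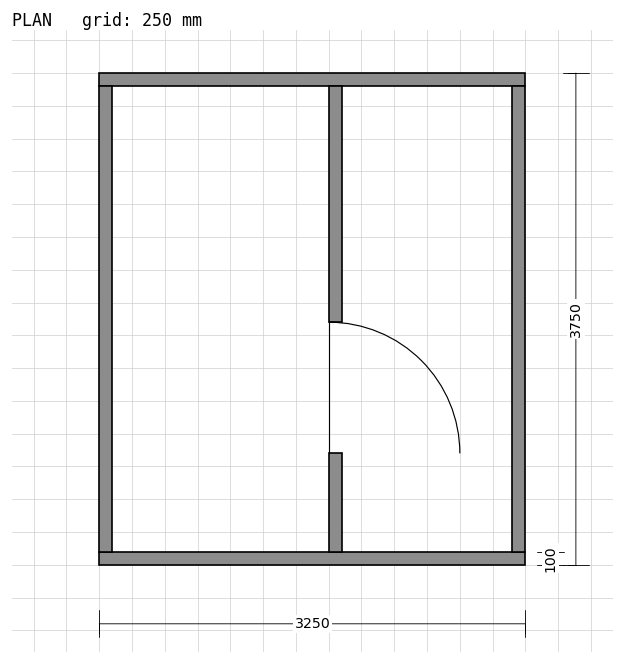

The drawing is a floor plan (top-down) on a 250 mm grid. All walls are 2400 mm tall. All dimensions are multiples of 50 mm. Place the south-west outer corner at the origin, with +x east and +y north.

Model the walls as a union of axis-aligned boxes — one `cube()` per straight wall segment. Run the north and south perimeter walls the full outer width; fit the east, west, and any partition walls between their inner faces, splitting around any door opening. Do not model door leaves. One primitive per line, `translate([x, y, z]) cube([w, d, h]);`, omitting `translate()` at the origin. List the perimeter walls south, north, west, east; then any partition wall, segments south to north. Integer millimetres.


cube([3250, 100, 2400]);
translate([0, 3650, 0]) cube([3250, 100, 2400]);
translate([0, 100, 0]) cube([100, 3550, 2400]);
translate([3150, 100, 0]) cube([100, 3550, 2400]);
translate([1750, 100, 0]) cube([100, 750, 2400]);
translate([1750, 1850, 0]) cube([100, 1800, 2400]);


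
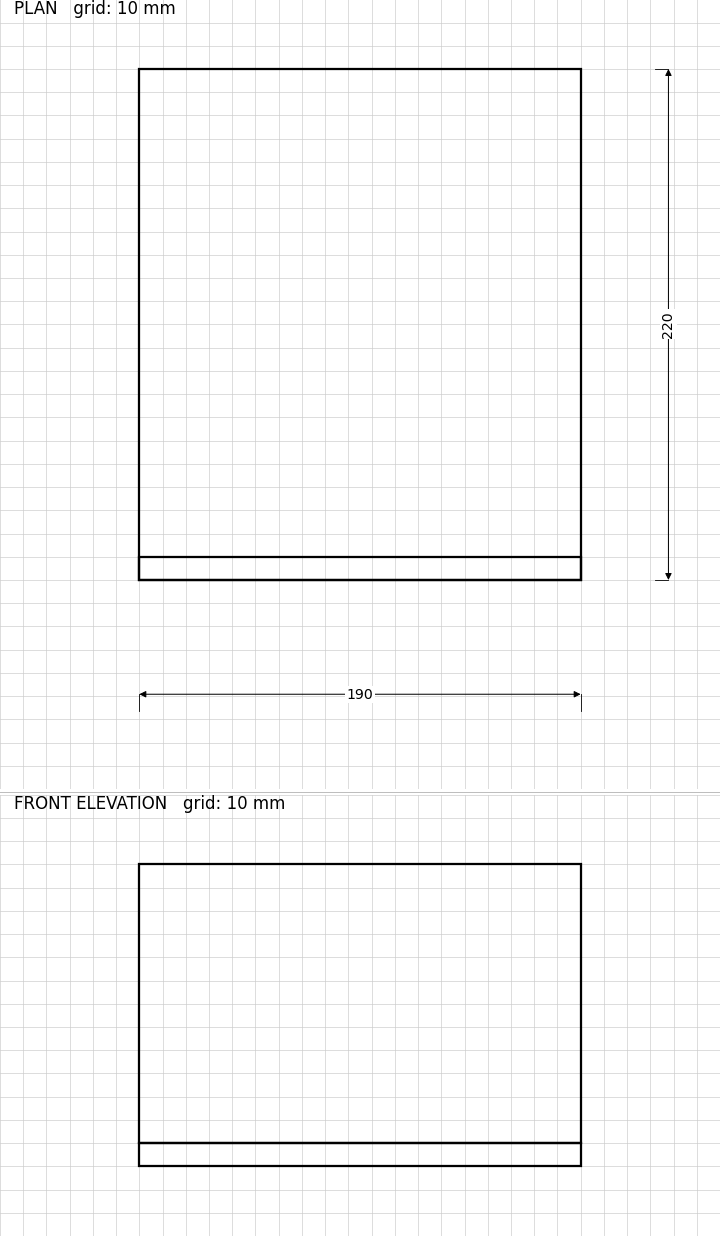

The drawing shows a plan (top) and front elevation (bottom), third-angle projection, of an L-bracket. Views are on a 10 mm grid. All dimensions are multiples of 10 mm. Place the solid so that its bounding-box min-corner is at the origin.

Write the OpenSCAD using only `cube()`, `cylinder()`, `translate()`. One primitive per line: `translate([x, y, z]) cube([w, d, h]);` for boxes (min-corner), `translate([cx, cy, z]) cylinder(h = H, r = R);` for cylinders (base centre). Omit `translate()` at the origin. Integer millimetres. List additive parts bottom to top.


cube([190, 220, 10]);
translate([0, 0, 10]) cube([190, 10, 120]);


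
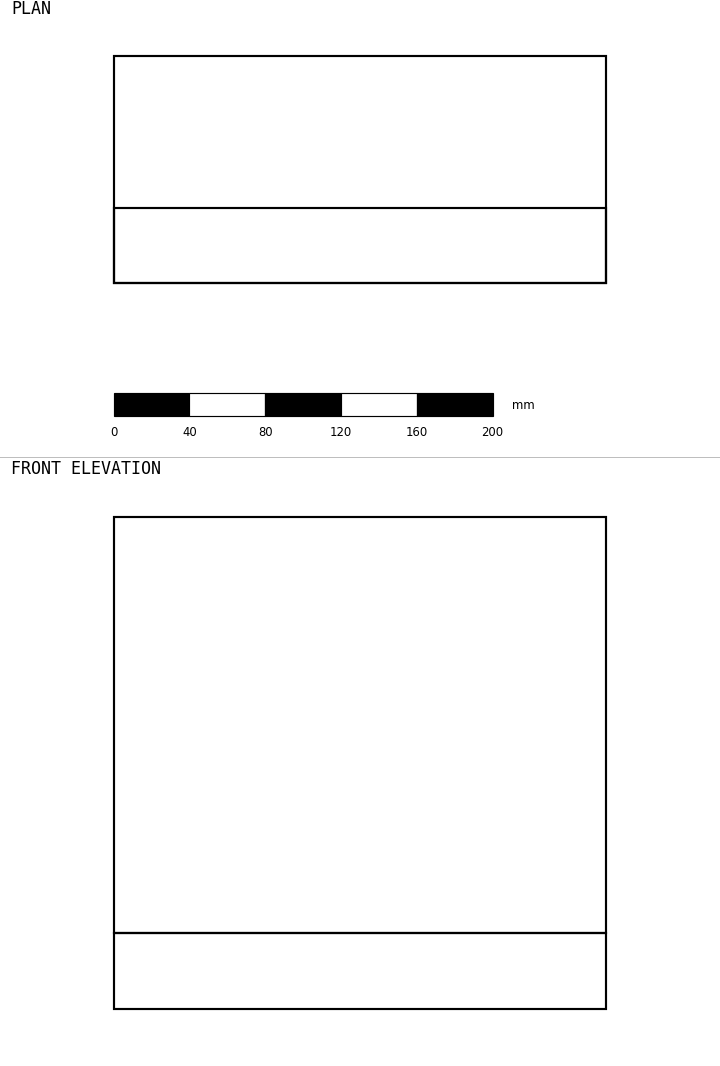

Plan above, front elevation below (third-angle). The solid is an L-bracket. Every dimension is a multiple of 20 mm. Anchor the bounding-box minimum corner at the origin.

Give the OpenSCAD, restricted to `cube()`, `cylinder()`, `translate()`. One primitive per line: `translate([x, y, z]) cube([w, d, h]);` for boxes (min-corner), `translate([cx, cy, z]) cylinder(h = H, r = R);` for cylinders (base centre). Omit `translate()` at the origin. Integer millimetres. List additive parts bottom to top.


cube([260, 120, 40]);
translate([0, 0, 40]) cube([260, 40, 220]);
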